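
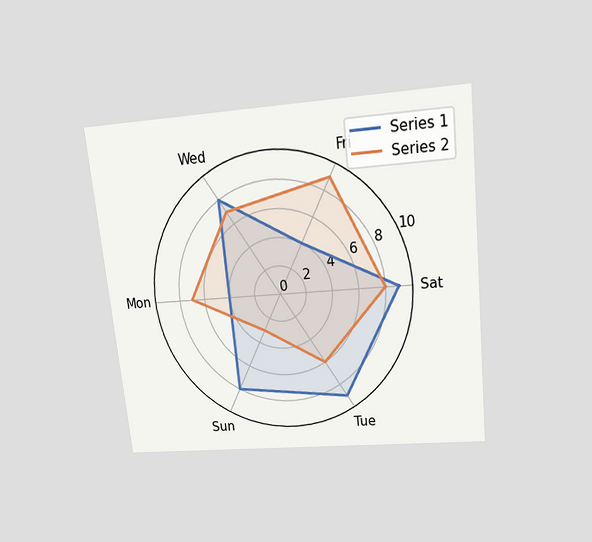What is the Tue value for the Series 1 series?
9

The chart is tilted about 6° counter-clockwise and viewed slightly from above. On the Tue axis, Series 1 reaches 9.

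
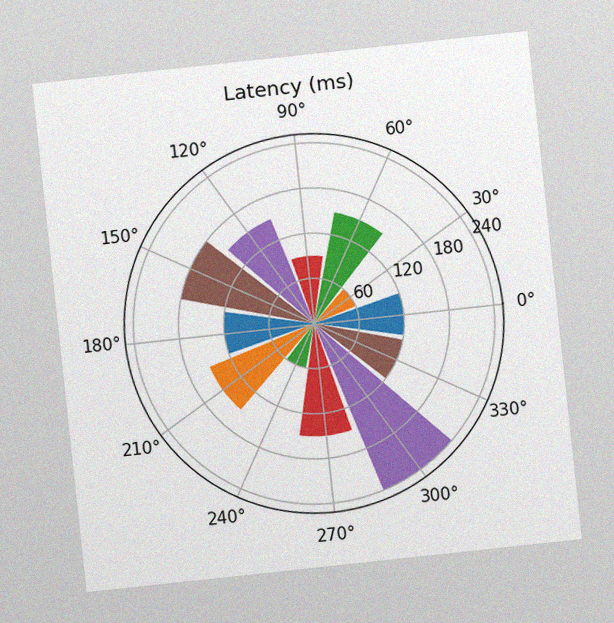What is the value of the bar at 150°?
180ms

The chart is tilted about 6° counter-clockwise, with some photo noise. The bar at 150° reaches 180ms on the radial axis.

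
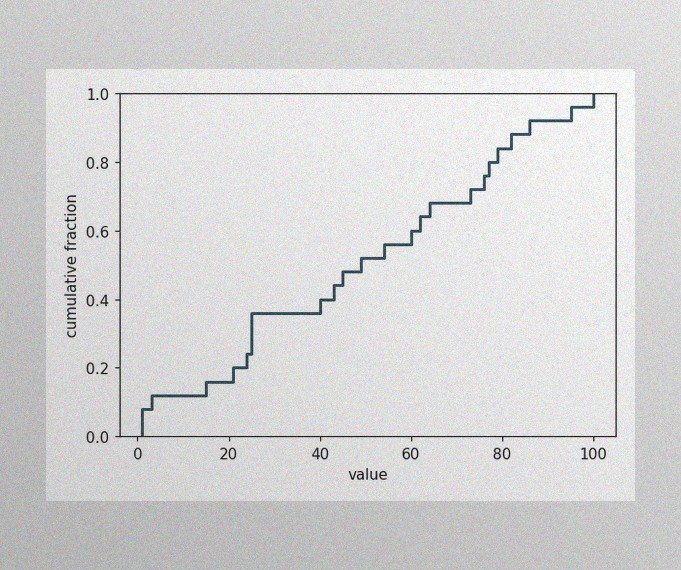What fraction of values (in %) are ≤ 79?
The image has some photo noise and uneven lighting. At x=79 the ECDF step is at 84%.

84%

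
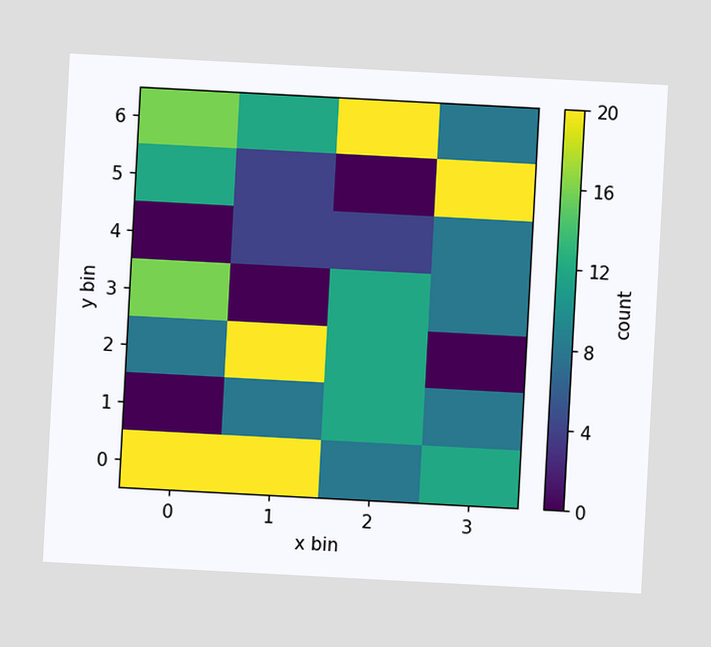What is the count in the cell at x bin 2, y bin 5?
0

The chart is tilted about 3° clockwise. Matching the cell (2, 5) against the colorbar gives 0.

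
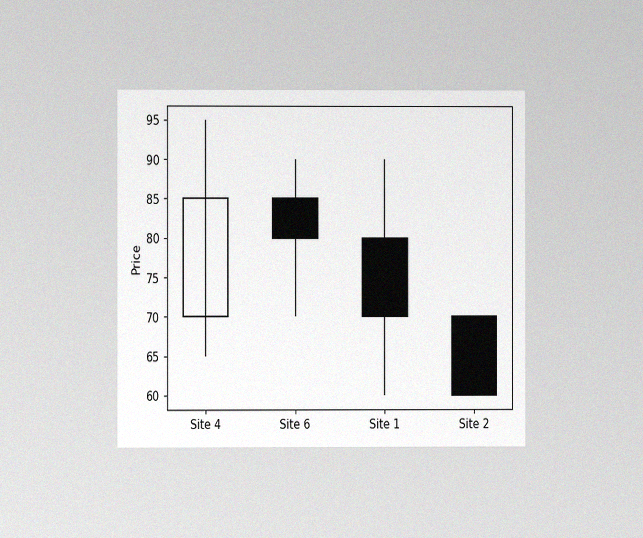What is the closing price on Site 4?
The chart is viewed at a slight angle, with some photo noise. The Site 4 candle closes at 85.

85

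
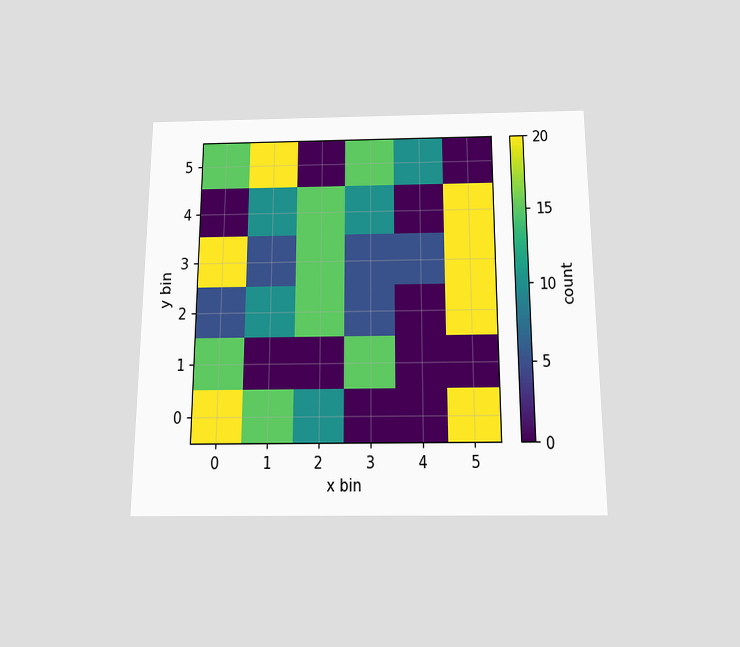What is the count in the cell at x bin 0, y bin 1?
15

The chart is viewed slightly from below. Matching the cell (0, 1) against the colorbar gives 15.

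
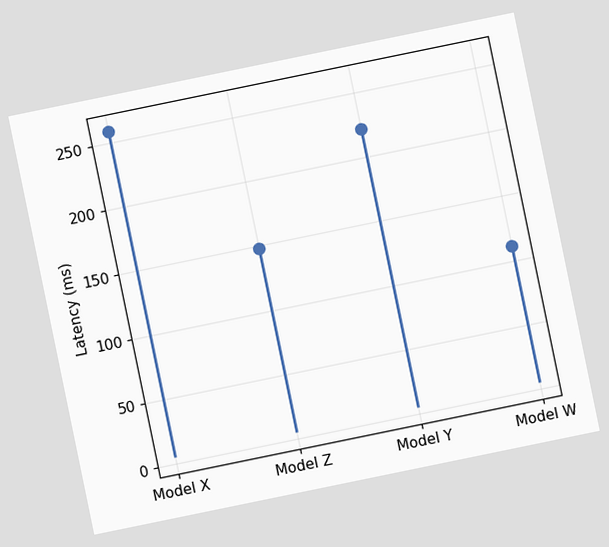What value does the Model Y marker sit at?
The chart is tilted about 12° counter-clockwise. The Model Y marker sits at 222ms.

222ms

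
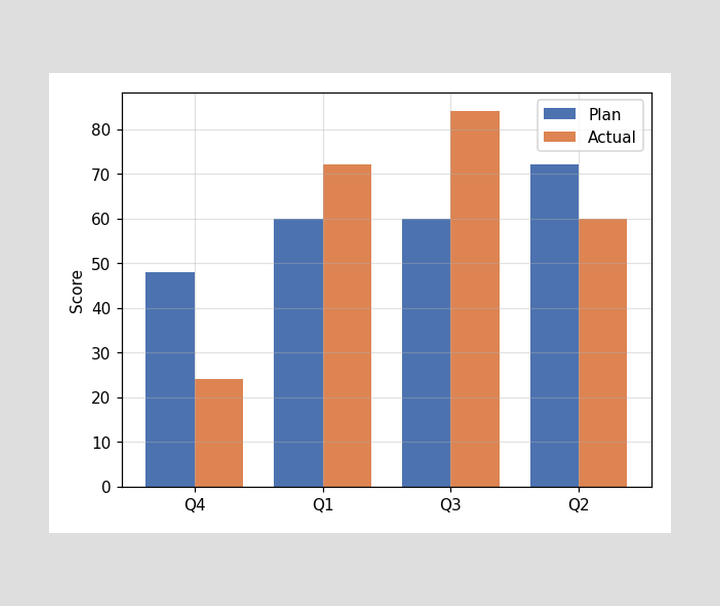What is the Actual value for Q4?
The Actual bar at Q4 reaches 24 on the y-axis.

24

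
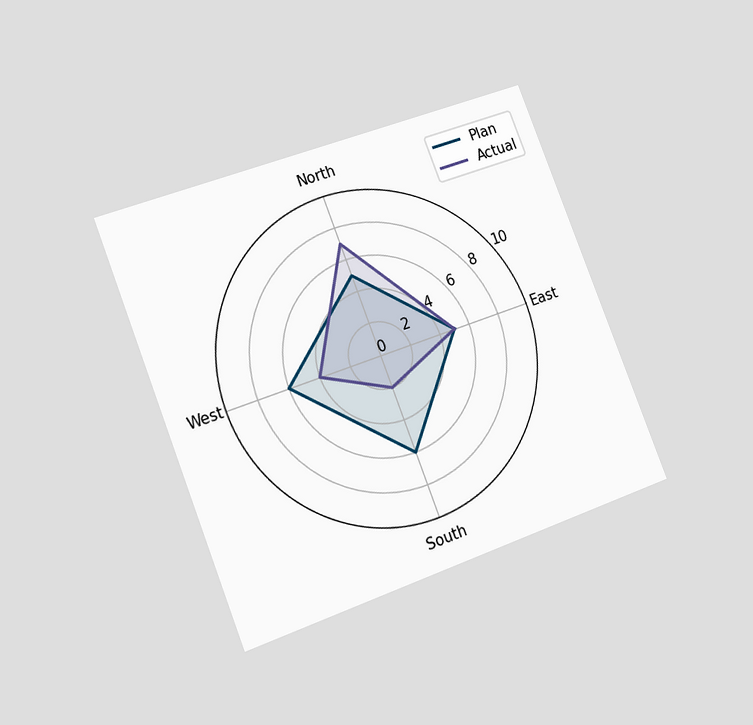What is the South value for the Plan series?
6

The chart is tilted about 21° counter-clockwise and viewed slightly from the left. On the South axis, Plan reaches 6.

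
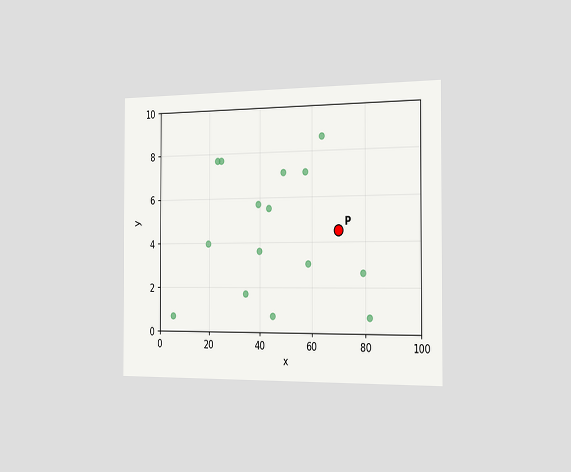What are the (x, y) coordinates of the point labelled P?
(70, 4.5)

The chart is viewed slightly from the right. Following the gridlines from P to each axis, P sits at (70, 4.5).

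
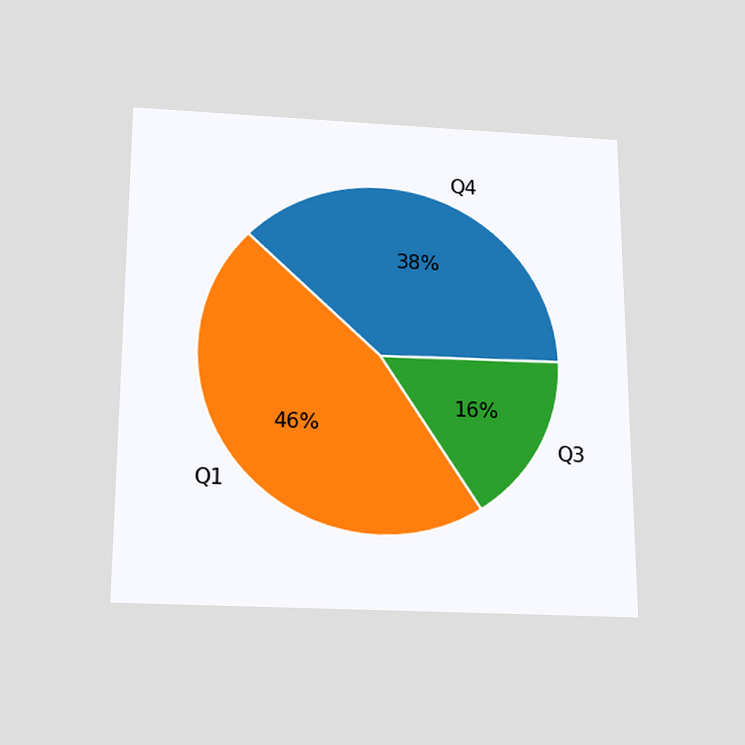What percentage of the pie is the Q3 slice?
The chart is viewed slightly from below. The Q3 slice takes up 16% of the pie.

16%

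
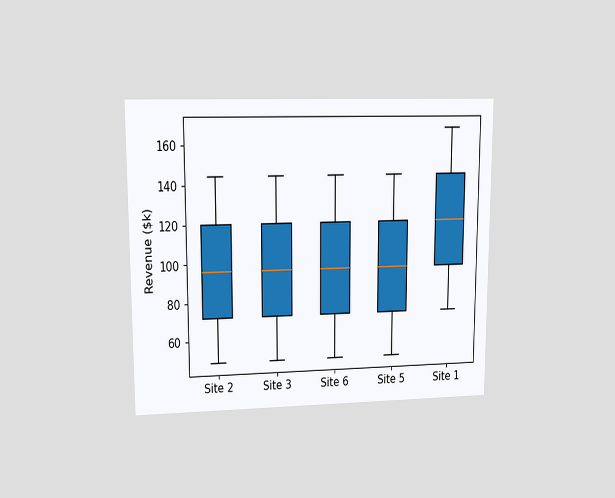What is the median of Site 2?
The chart is viewed at a slight angle. The median line in the Site 2 box sits at $96k.

$96k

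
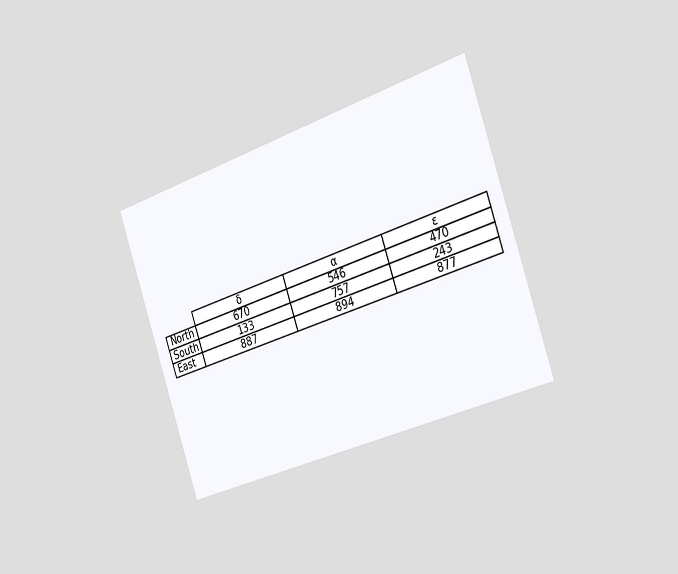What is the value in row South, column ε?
The chart is tilted about 19° counter-clockwise and viewed slightly from the right. The (South, ε) cell reads 243.

243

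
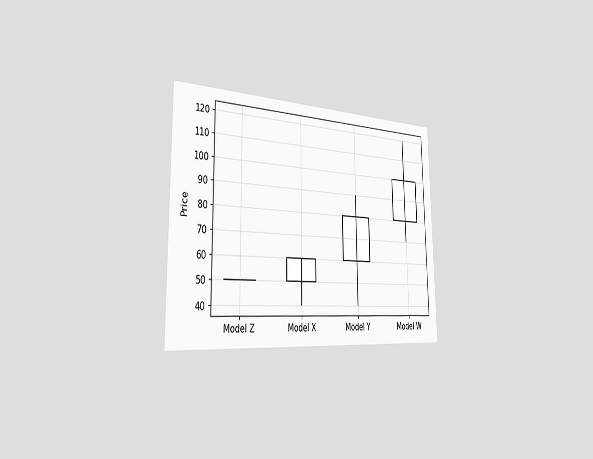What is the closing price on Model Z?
50

The chart is viewed slightly from the left. The Model Z candle closes at 50.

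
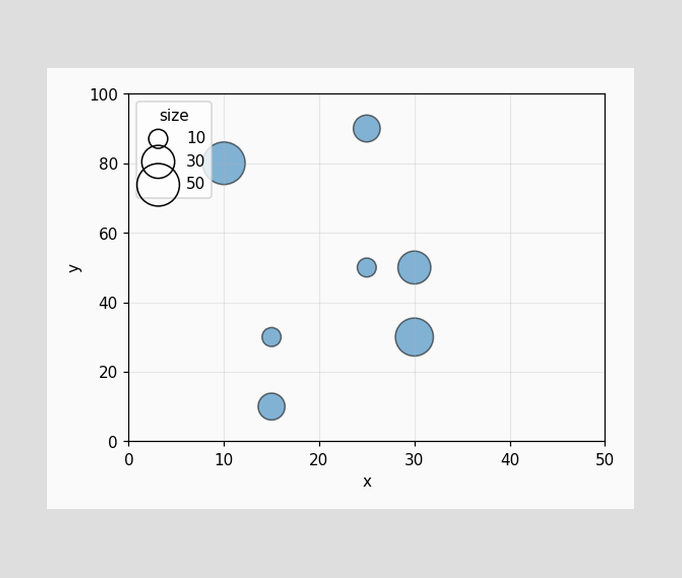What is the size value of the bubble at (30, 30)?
40

Matching the bubble at (30, 30) against the size legend gives 40.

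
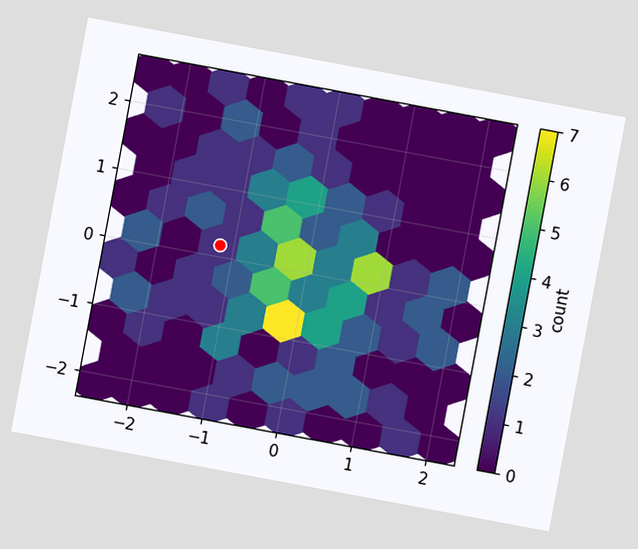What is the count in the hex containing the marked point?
The chart is tilted about 11° clockwise. The marked hex reads 1 on the colorbar.

1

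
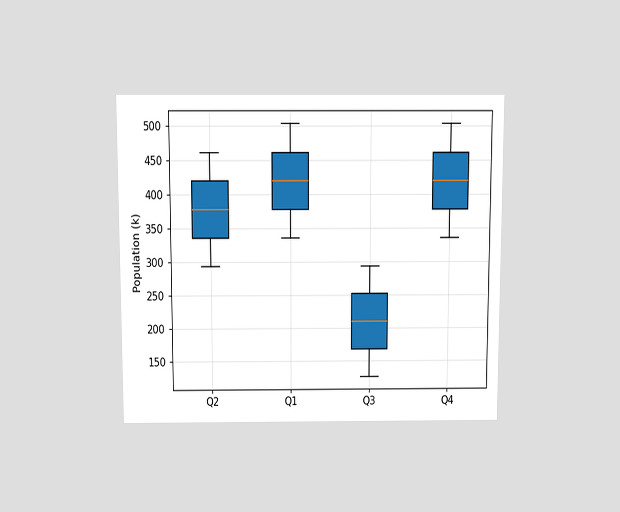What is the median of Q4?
The chart is viewed slightly from above. The median line in the Q4 box sits at 420k.

420k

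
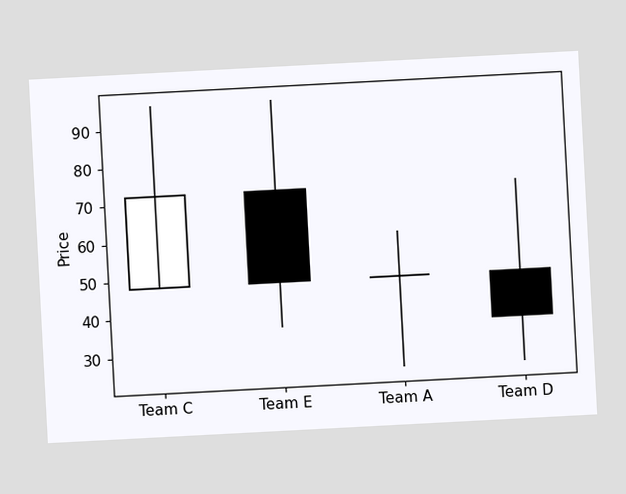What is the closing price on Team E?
The chart is tilted about 3° counter-clockwise. The Team E candle closes at 48.

48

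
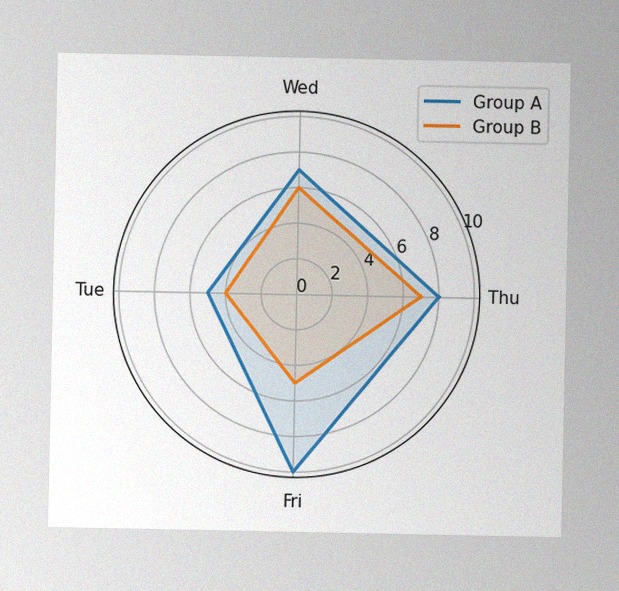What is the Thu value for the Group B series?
7

The image has some photo noise and uneven lighting. On the Thu axis, Group B reaches 7.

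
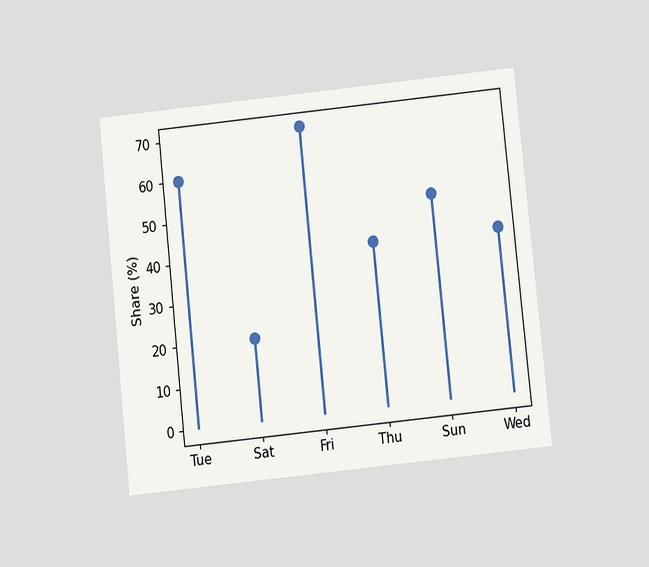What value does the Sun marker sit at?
The chart is tilted about 6° counter-clockwise and viewed at a slight angle. The Sun marker sits at 50%.

50%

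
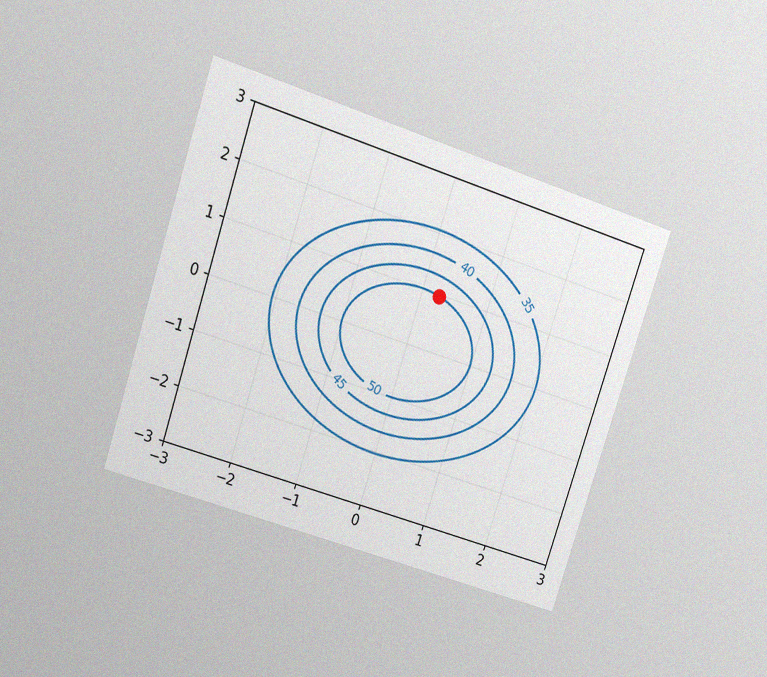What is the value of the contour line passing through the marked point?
The chart is tilted about 18° clockwise and viewed at a slight angle, with some photo noise. The marked point sits on the contour labelled 50.

50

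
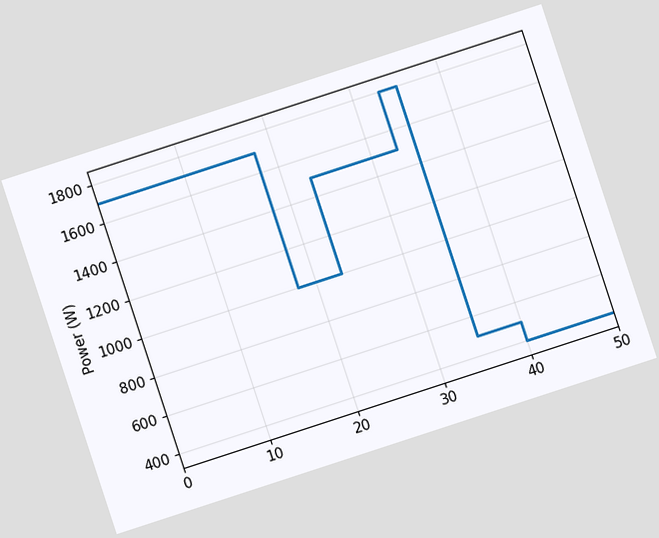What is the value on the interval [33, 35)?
The chart is tilted about 18° counter-clockwise. On [33, 35) the step sits at 1800W.

1800W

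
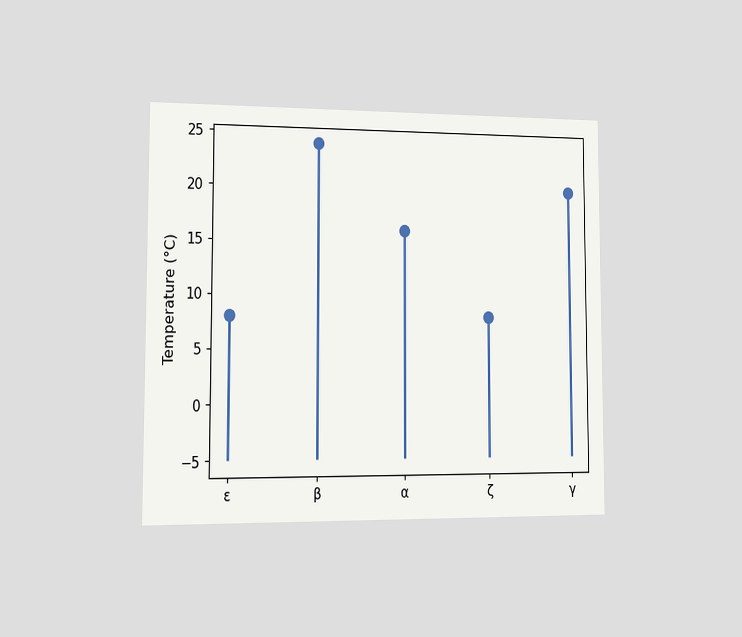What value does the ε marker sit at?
The chart is viewed slightly from the left. The ε marker sits at 8°C.

8°C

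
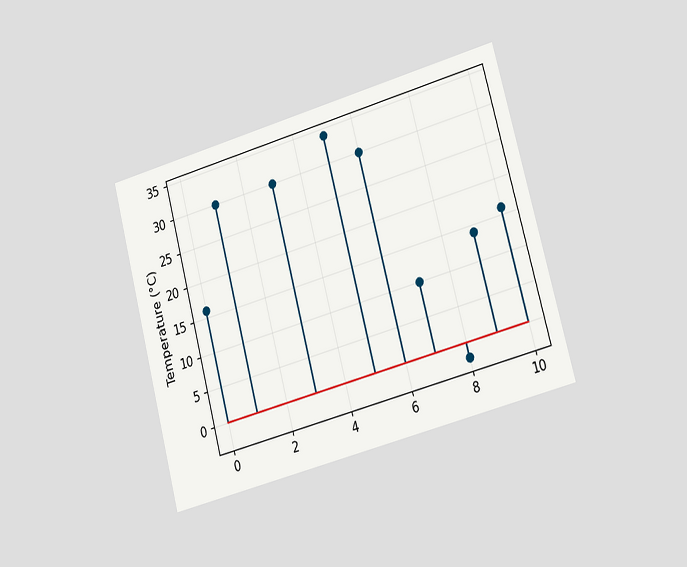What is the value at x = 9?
The chart is tilted about 15° counter-clockwise and viewed slightly from the right. The stem at x=9 reaches 14°C.

14°C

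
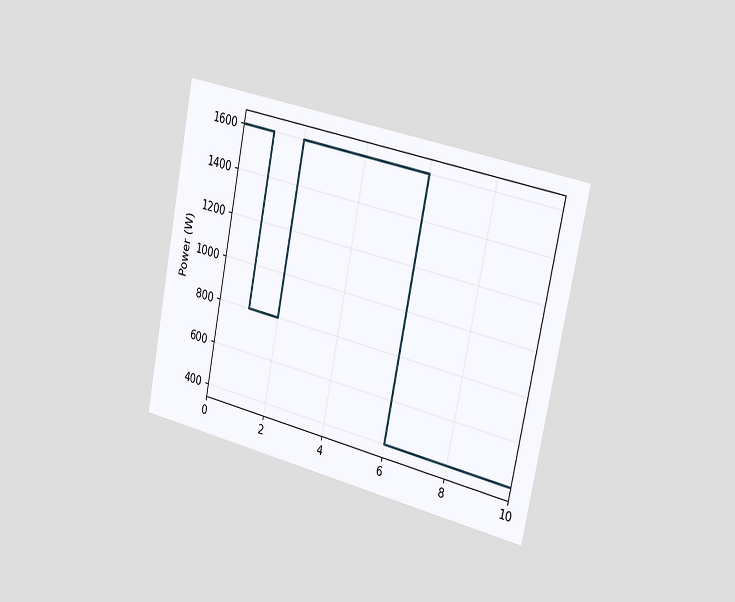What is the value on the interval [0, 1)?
The chart is tilted about 11° clockwise and viewed slightly from the right. On [0, 1) the step sits at 1600W.

1600W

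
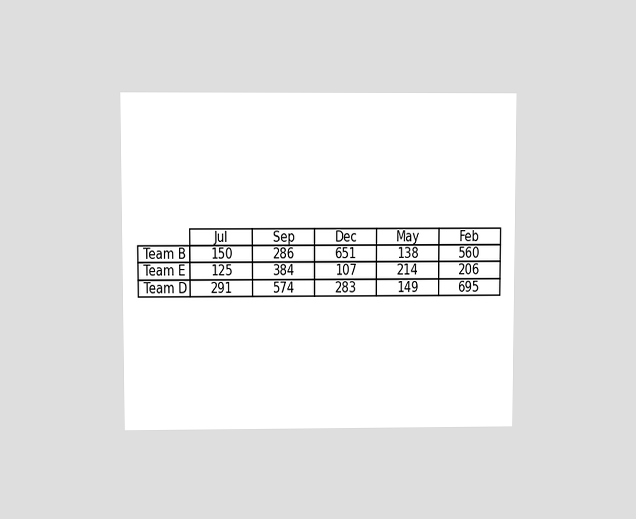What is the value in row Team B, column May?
The chart is viewed slightly from above. The (Team B, May) cell reads 138.

138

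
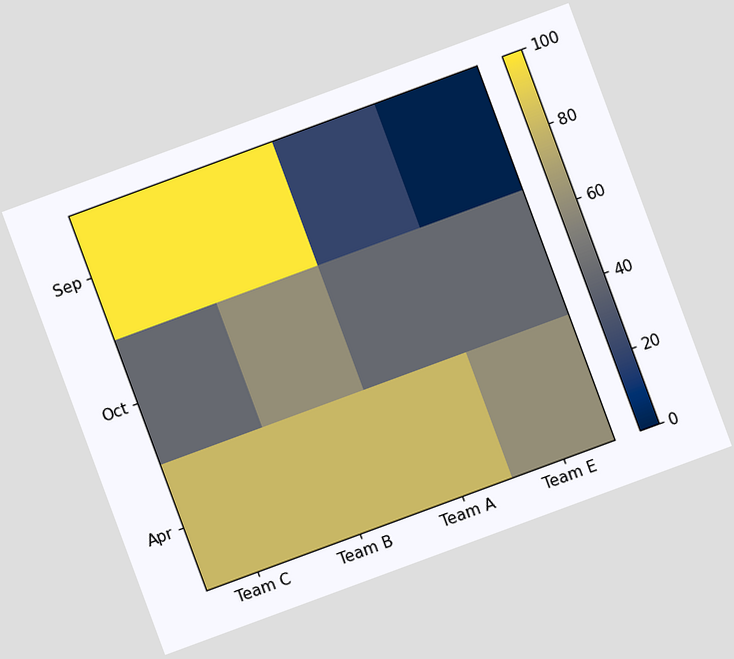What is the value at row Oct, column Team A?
40

The chart is tilted about 20° counter-clockwise. Matching cell (Oct, Team A) against the colorbar gives 40.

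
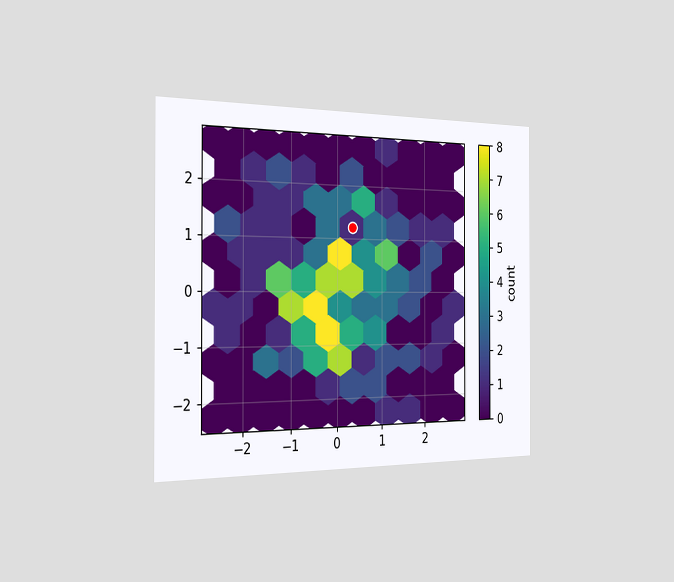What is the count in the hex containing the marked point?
The chart is viewed slightly from the left. The marked hex reads 1 on the colorbar.

1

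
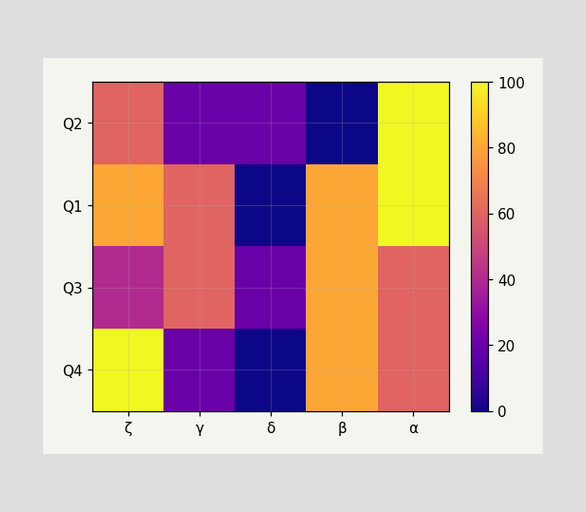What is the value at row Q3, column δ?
Matching cell (Q3, δ) against the colorbar gives 20.

20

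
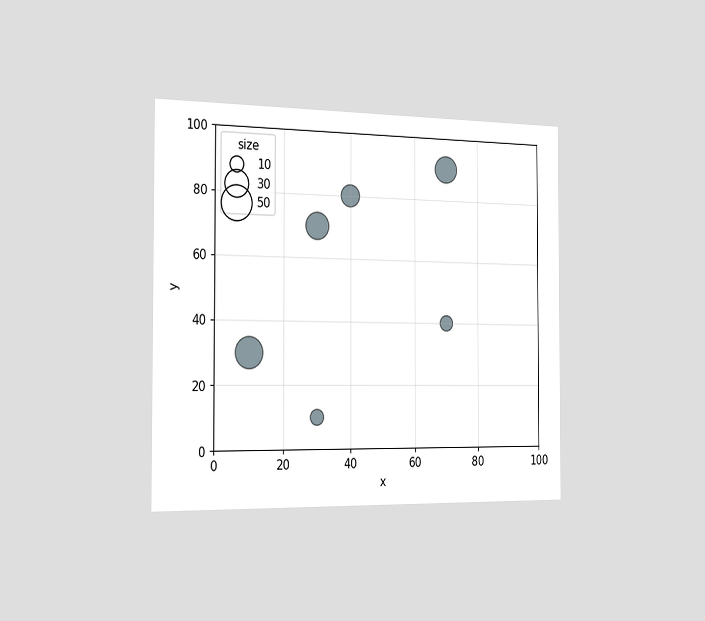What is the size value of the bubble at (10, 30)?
The chart is viewed slightly from the left. Matching the bubble at (10, 30) against the size legend gives 40.

40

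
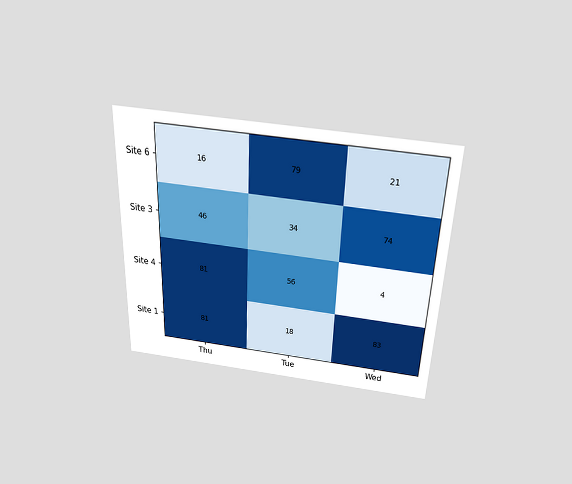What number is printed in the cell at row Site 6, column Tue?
The chart is tilted about 2° clockwise and viewed slightly from above. The (Site 6, Tue) cell reads 79.

79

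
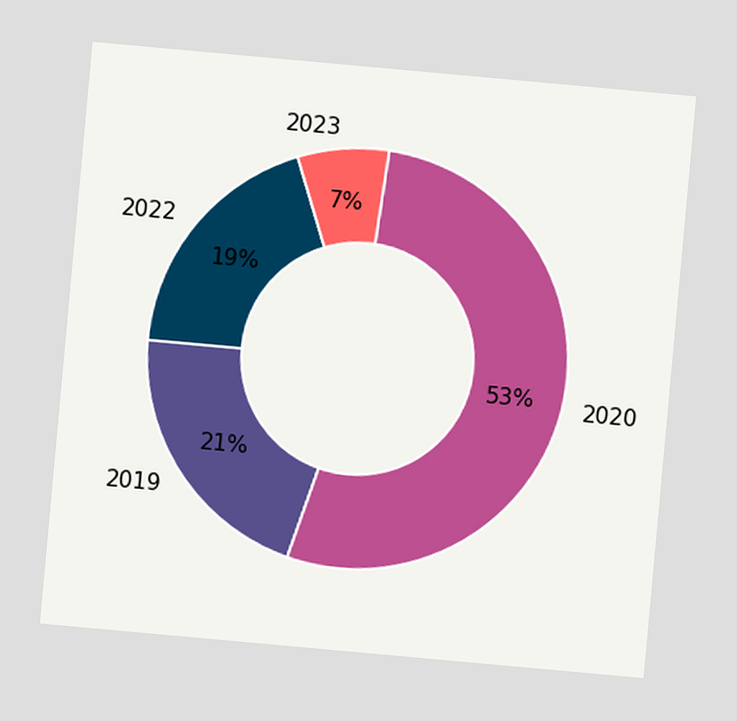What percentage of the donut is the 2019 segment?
The chart is tilted about 5° clockwise. The 2019 segment takes up 21% of the ring.

21%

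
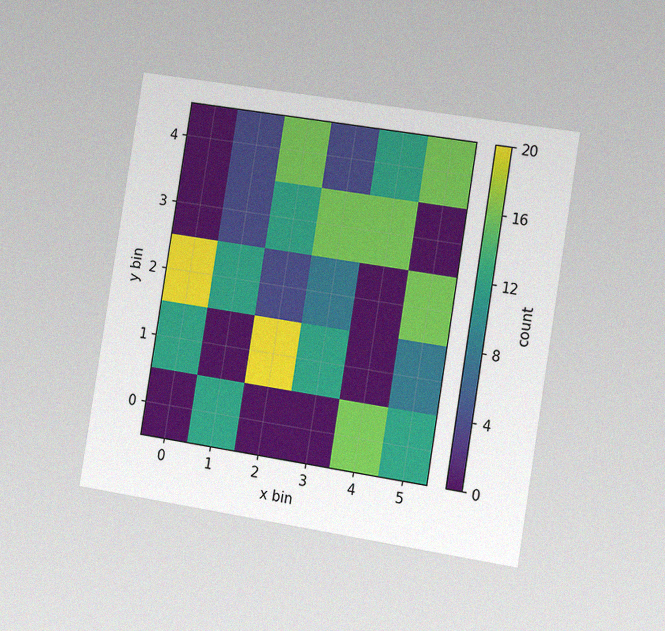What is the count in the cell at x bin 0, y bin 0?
0

The chart is tilted about 9° clockwise and viewed slightly from the right, with some photo noise. Matching the cell (0, 0) against the colorbar gives 0.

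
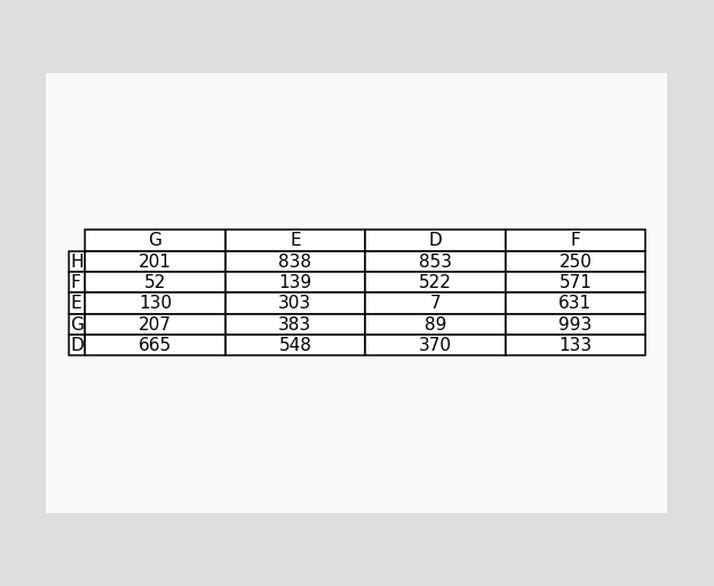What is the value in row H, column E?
The (H, E) cell reads 838.

838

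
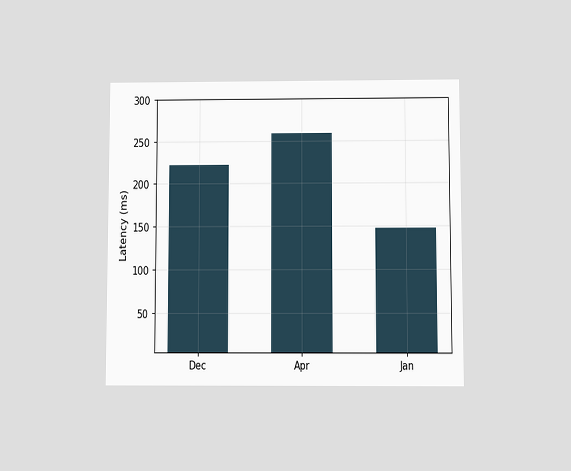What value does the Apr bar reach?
259ms

The chart is viewed slightly from below. Reading along the chart's y-axis, the Apr bar reaches 259ms.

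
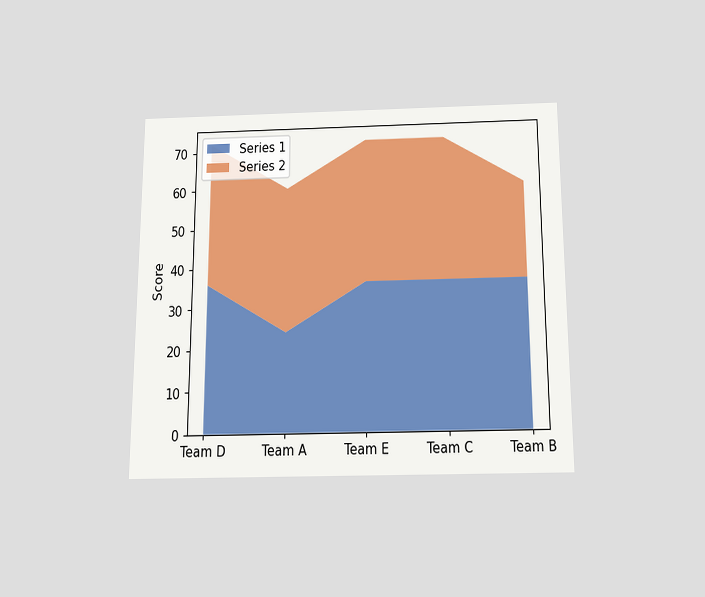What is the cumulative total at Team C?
72

The chart is viewed slightly from below. The stacked total at Team C reaches 72.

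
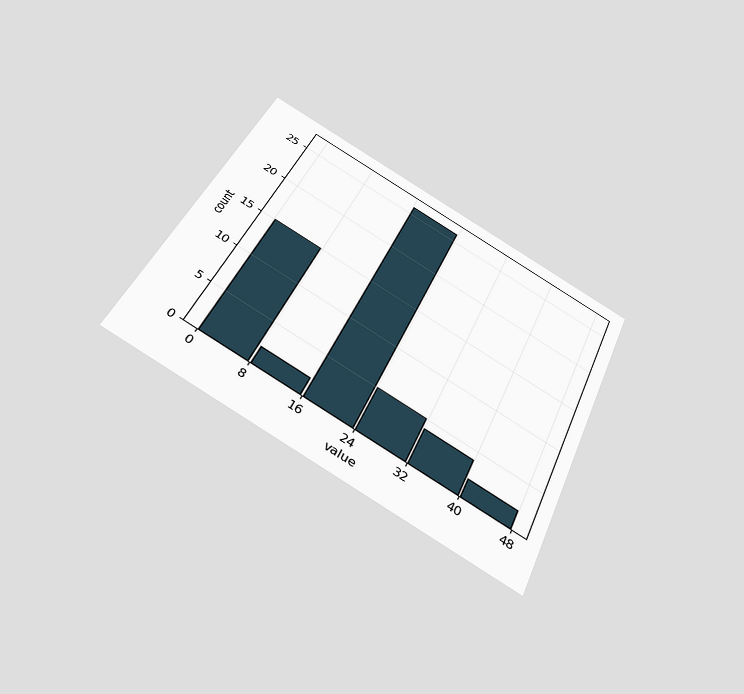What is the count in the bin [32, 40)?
The chart is tilted about 24° clockwise and viewed slightly from below. The [32, 40) bin has height 4.

4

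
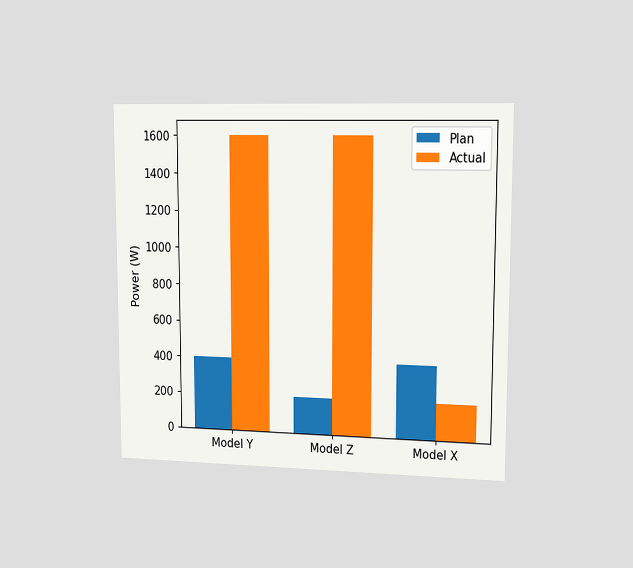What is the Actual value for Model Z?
1600W

The chart is viewed slightly from the right. The Actual bar at Model Z reaches 1600W on the y-axis.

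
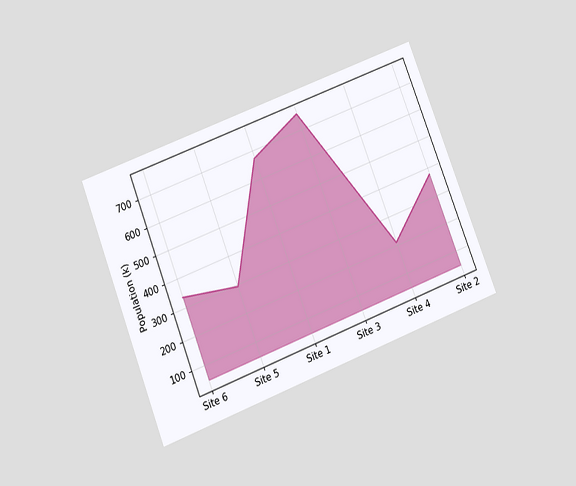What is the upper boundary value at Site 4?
210k

The chart is tilted about 21° counter-clockwise and viewed slightly from below. At Site 4 the upper boundary is at 210k.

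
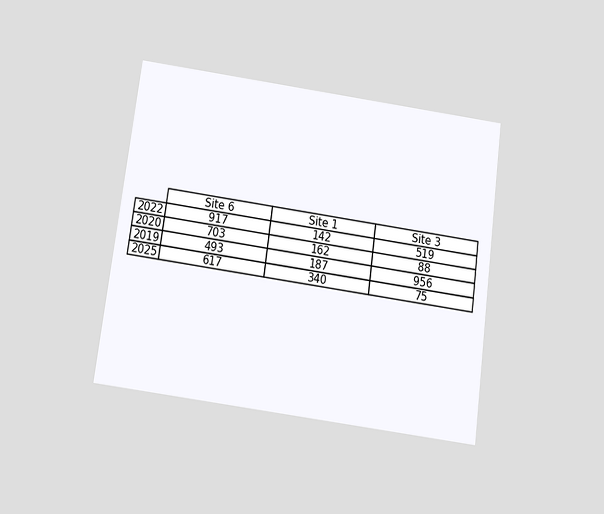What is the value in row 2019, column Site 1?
The chart is tilted about 8° clockwise and viewed slightly from below. The (2019, Site 1) cell reads 187.

187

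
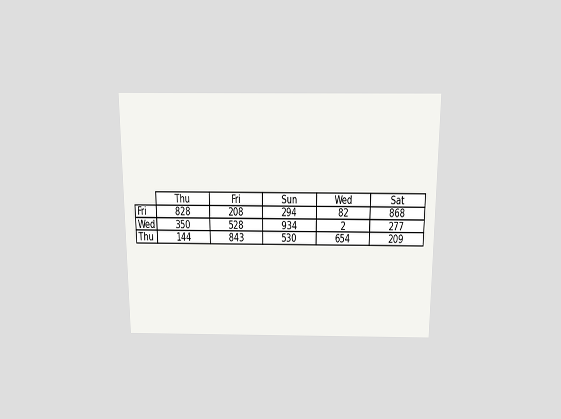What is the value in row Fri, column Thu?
The chart is viewed slightly from above. The (Fri, Thu) cell reads 828.

828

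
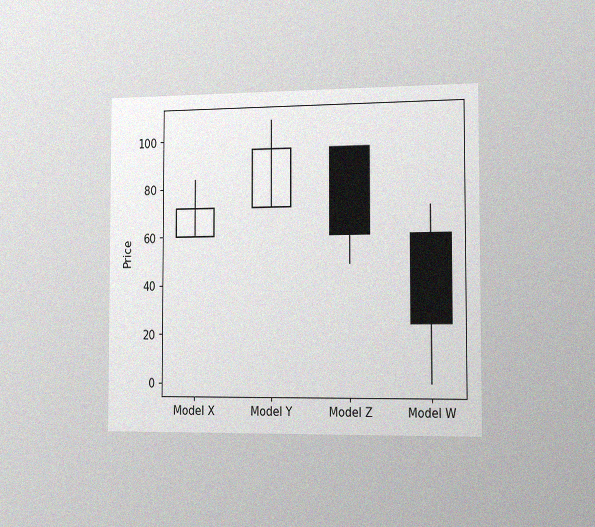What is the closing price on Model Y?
96

The chart is viewed slightly from the right, with some photo noise. The Model Y candle closes at 96.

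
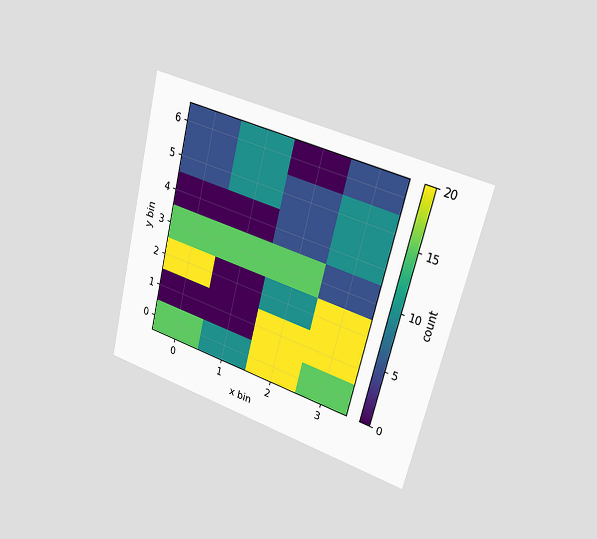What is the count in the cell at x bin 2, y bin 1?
The chart is tilted about 14° clockwise and viewed slightly from the right. Matching the cell (2, 1) against the colorbar gives 20.

20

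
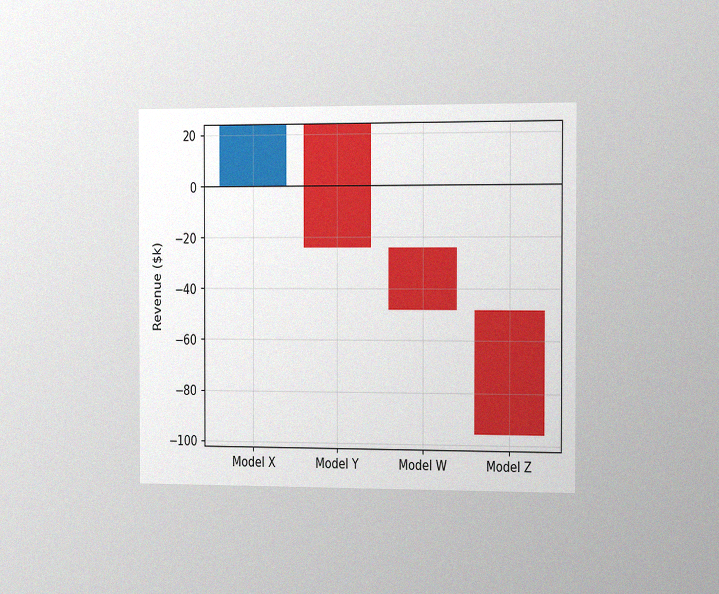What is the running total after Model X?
The chart is viewed slightly from the right, with some photo noise. After Model X the running total reaches $24k.

$24k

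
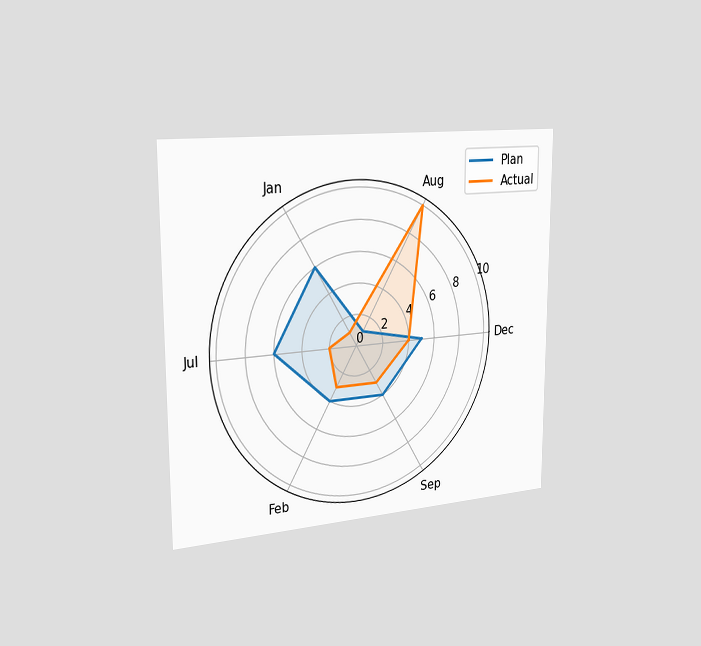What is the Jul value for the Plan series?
The chart is viewed slightly from the left. On the Jul axis, Plan reaches 6.

6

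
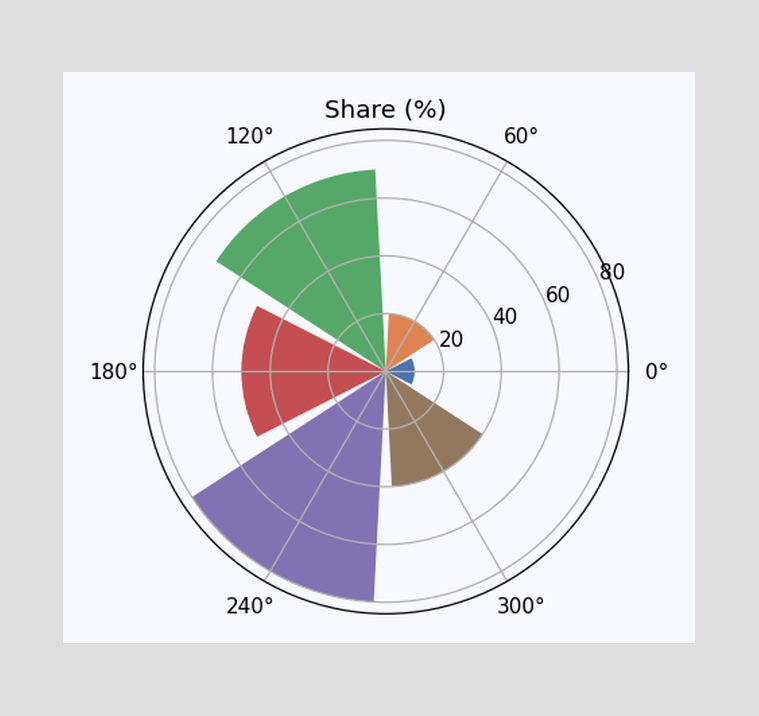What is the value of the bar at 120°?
70%

The bar at 120° reaches 70% on the radial axis.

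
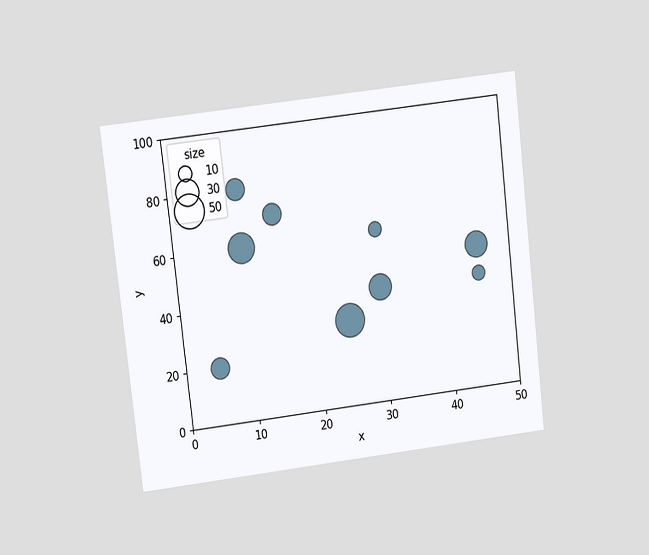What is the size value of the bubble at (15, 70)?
The chart is tilted about 7° counter-clockwise and viewed at a slight angle. Matching the bubble at (15, 70) against the size legend gives 20.

20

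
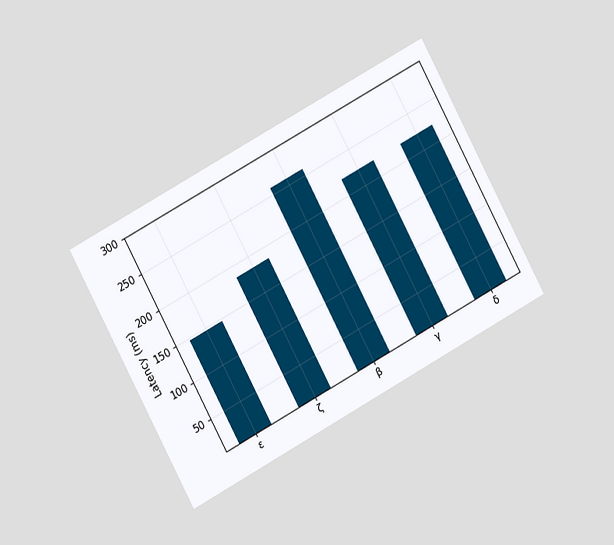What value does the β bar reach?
259ms

The chart is tilted about 28° counter-clockwise and viewed at a slight angle. Reading along the chart's y-axis, the β bar reaches 259ms.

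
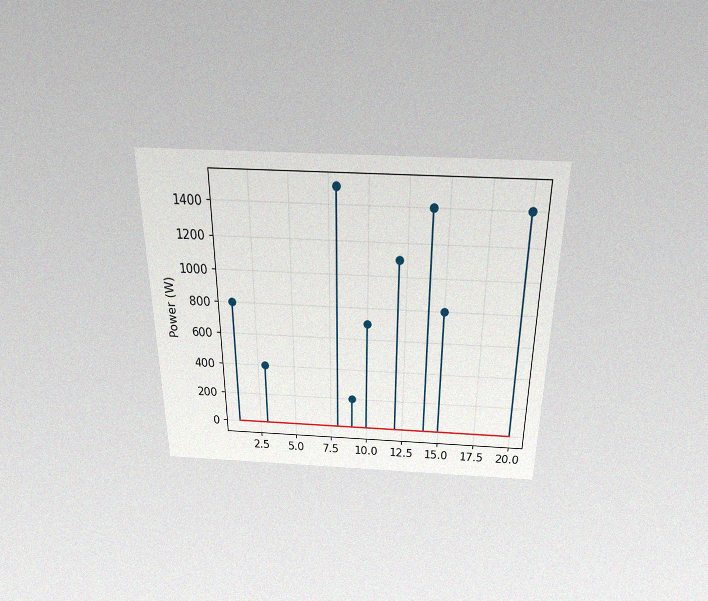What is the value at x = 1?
800W

The chart is viewed slightly from above, with some photo noise. The stem at x=1 reaches 800W.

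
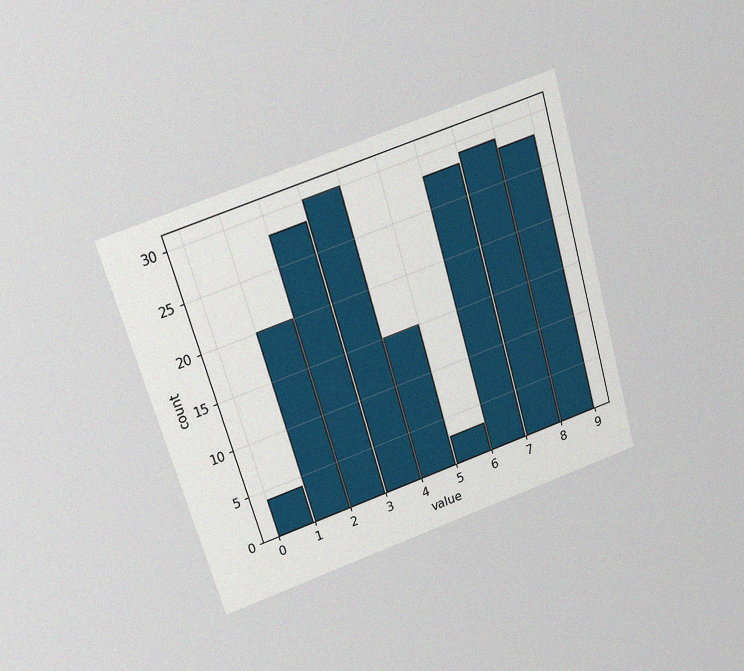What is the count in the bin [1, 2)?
The chart is tilted about 16° counter-clockwise and viewed slightly from above, with some photo noise. The [1, 2) bin has height 20.

20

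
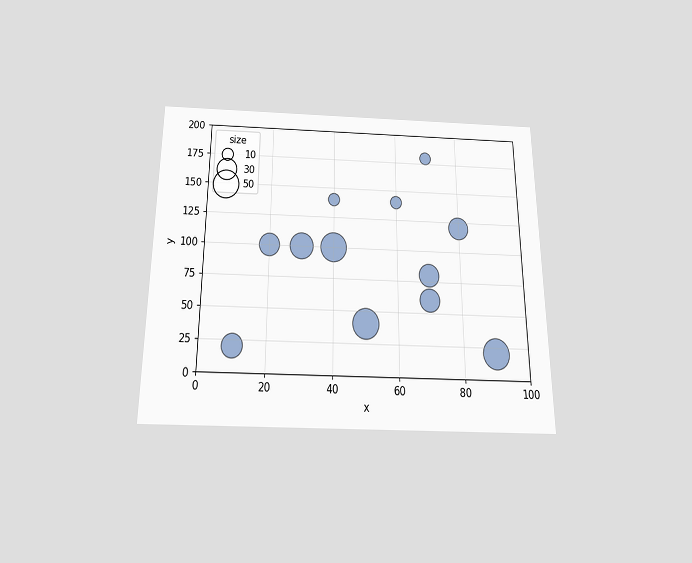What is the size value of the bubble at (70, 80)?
The chart is viewed slightly from below. Matching the bubble at (70, 80) against the size legend gives 30.

30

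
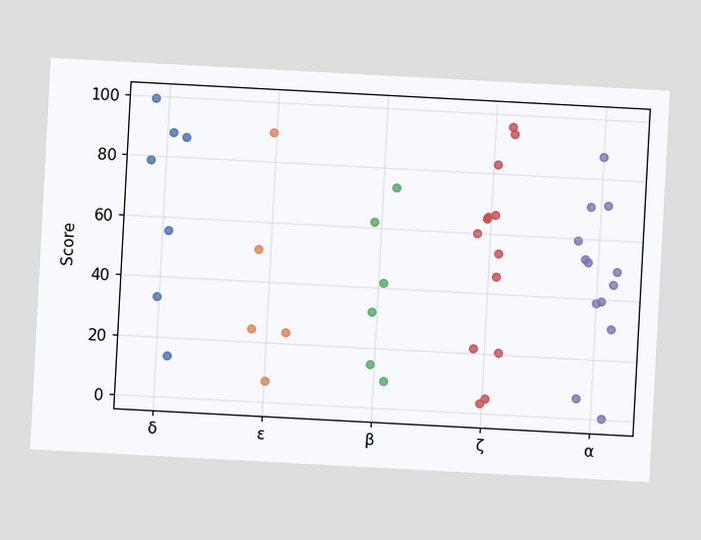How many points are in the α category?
13

The chart is tilted about 3° clockwise. Counting the markers in the α column gives 13.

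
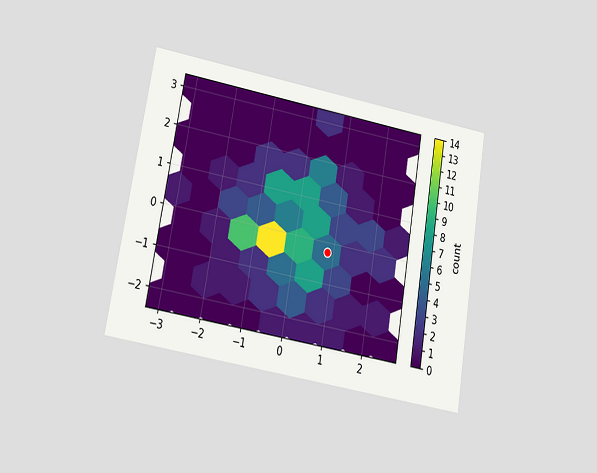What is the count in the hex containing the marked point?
5

The chart is tilted about 10° clockwise and viewed at a slight angle. The marked hex reads 5 on the colorbar.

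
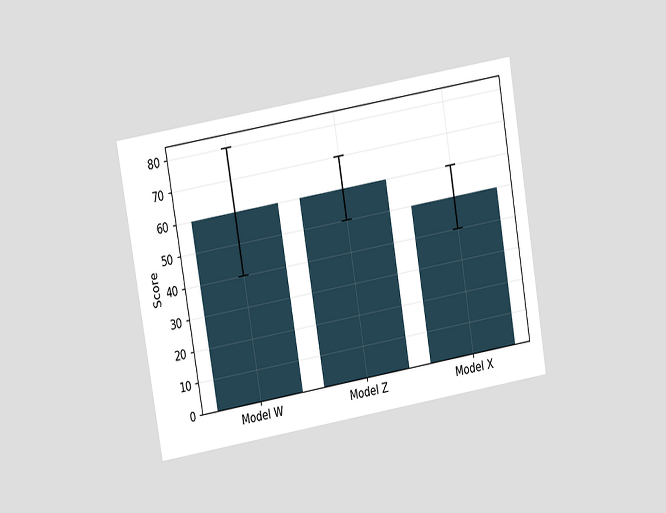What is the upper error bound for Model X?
The chart is tilted about 10° counter-clockwise and viewed at a slight angle. The Model X bar's upper whisker reaches 60.

60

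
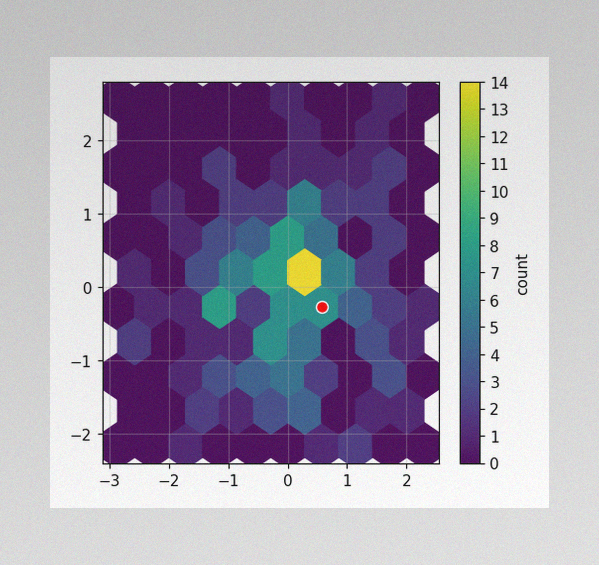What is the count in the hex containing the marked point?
The image has some photo noise and uneven lighting. The marked hex reads 7 on the colorbar.

7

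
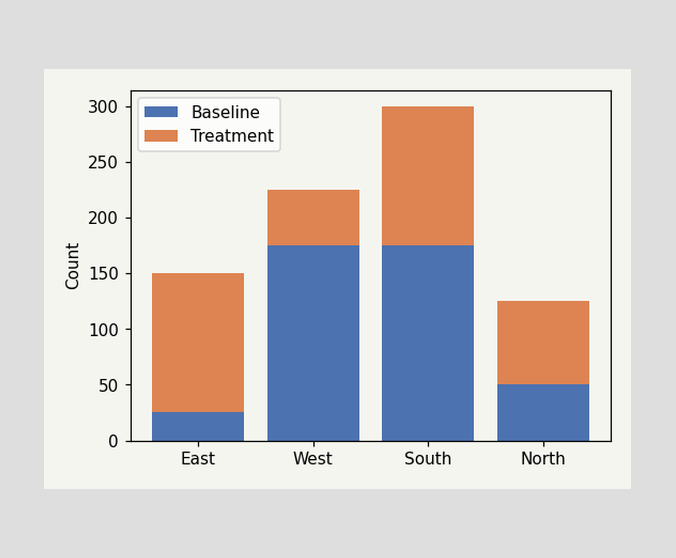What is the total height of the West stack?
225

The West stack's top reaches 225 on the y-axis.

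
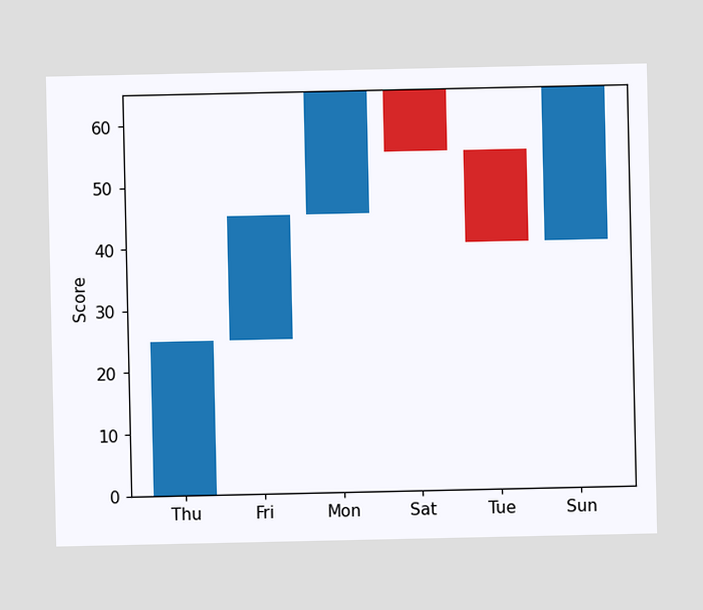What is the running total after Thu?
25

After Thu the running total reaches 25.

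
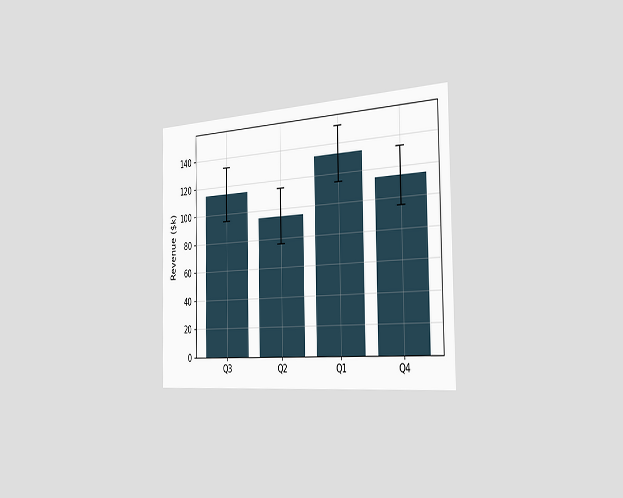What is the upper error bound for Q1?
The chart is viewed slightly from the right. The Q1 bar's upper whisker reaches $152k.

$152k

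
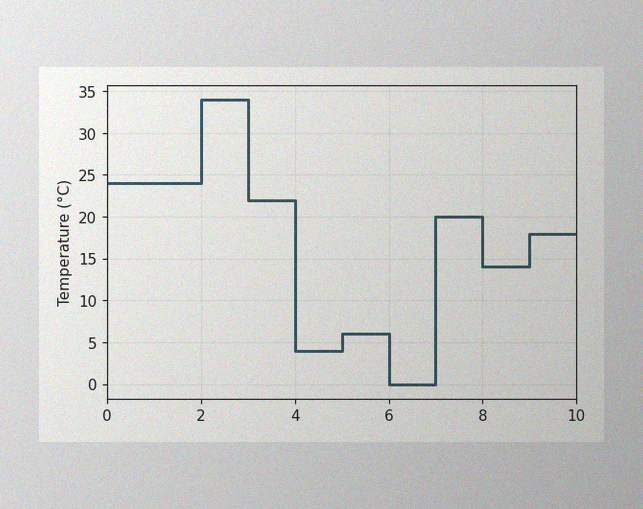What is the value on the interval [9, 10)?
18°C

The image has some photo noise and uneven lighting. On [9, 10) the step sits at 18°C.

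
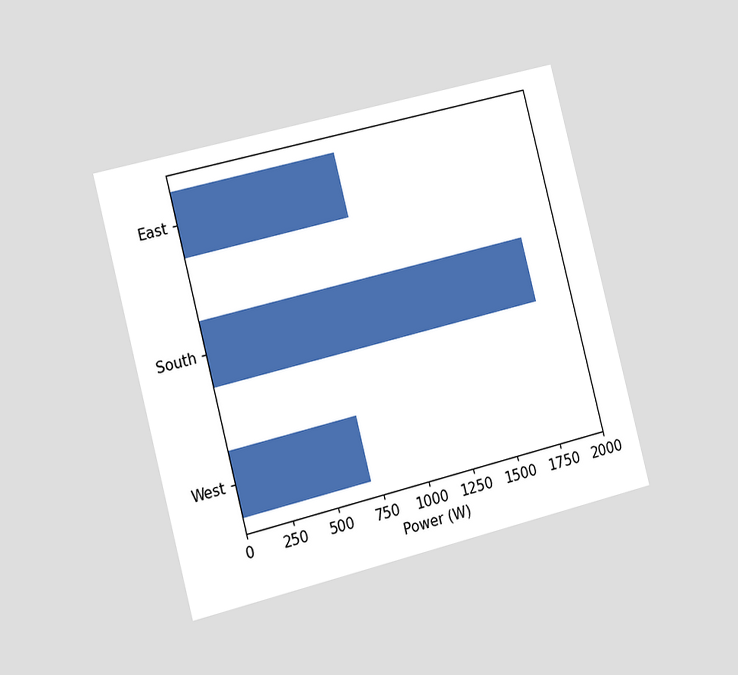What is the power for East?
900W

The chart is tilted about 14° counter-clockwise and viewed slightly from the left. Reading along the chart's x-axis, the East bar reaches 900W.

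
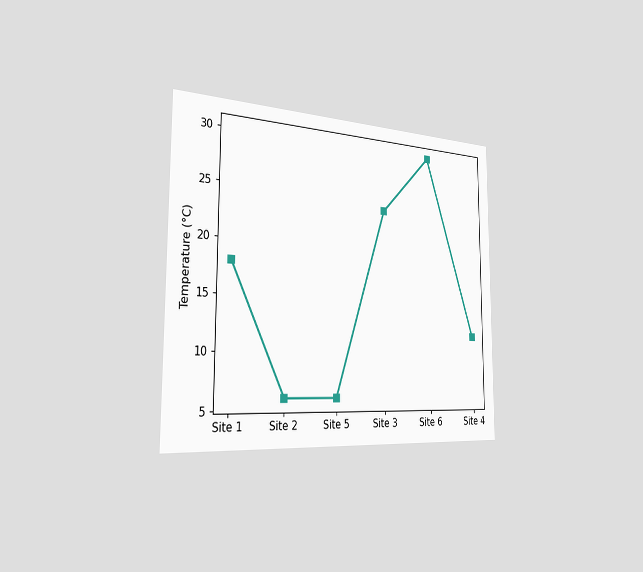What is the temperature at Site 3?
24°C

The chart is viewed slightly from the left. At Site 3, the line is at 24°C.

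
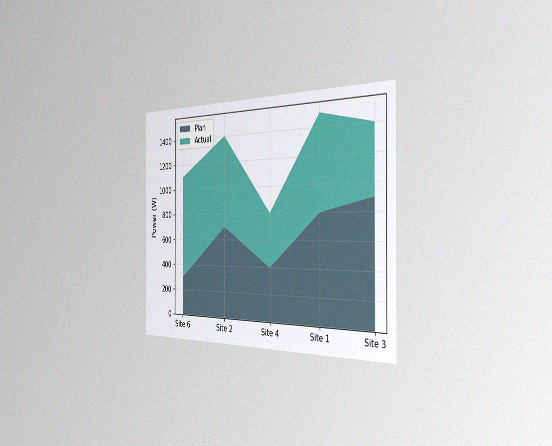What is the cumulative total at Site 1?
The chart is viewed slightly from the right, with some photo noise. The stacked total at Site 1 reaches 1500W.

1500W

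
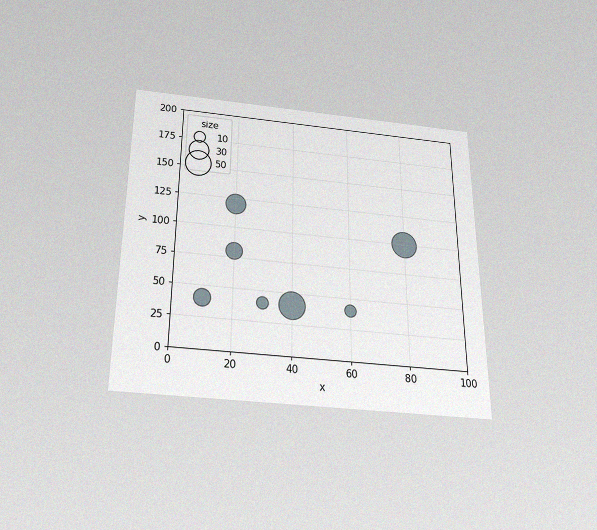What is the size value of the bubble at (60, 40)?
10

The chart is viewed slightly from below, with some photo noise. Matching the bubble at (60, 40) against the size legend gives 10.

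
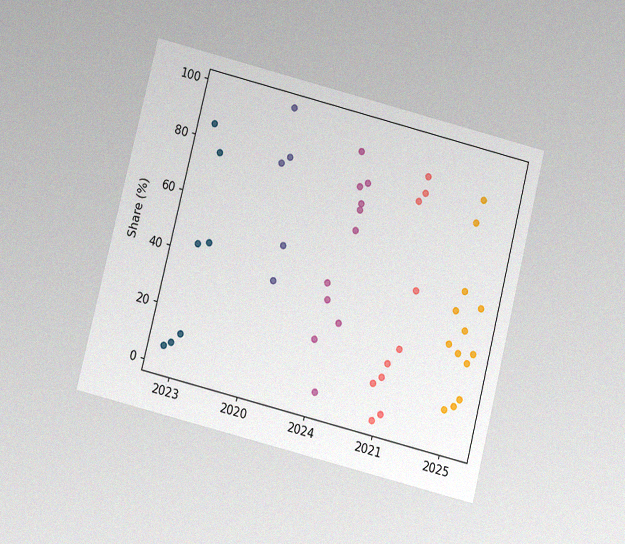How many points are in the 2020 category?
5

The chart is tilted about 14° clockwise and viewed slightly from below, with some photo noise. Counting the markers in the 2020 column gives 5.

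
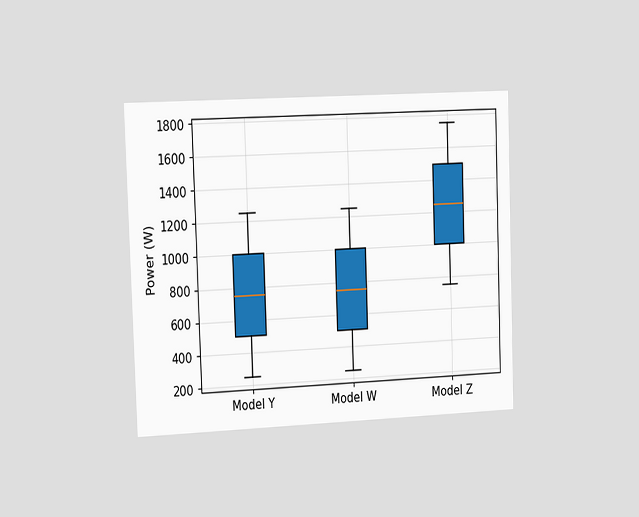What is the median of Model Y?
750W

The chart is tilted about 2° counter-clockwise and viewed slightly from the left. The median line in the Model Y box sits at 750W.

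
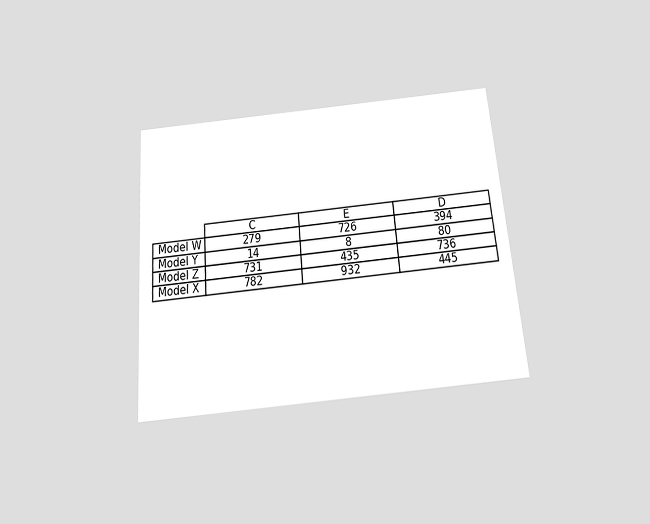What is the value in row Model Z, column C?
The chart is tilted about 5° counter-clockwise and viewed slightly from below. The (Model Z, C) cell reads 731.

731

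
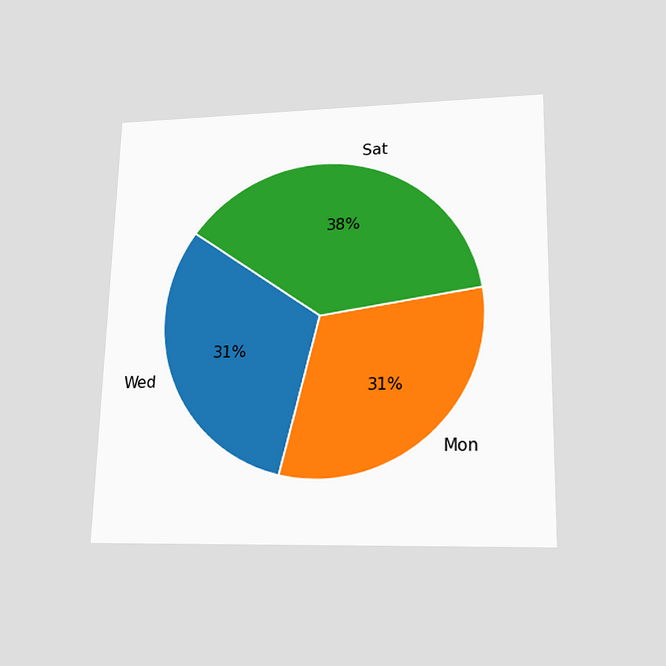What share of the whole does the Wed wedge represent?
The chart is viewed slightly from below. The Wed slice takes up 31% of the pie.

31%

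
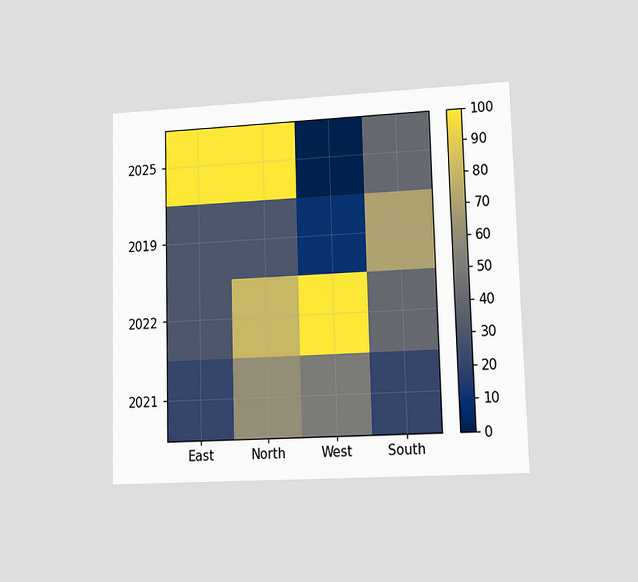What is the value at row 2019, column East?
The chart is viewed at a slight angle. Matching cell (2019, East) against the colorbar gives 30.

30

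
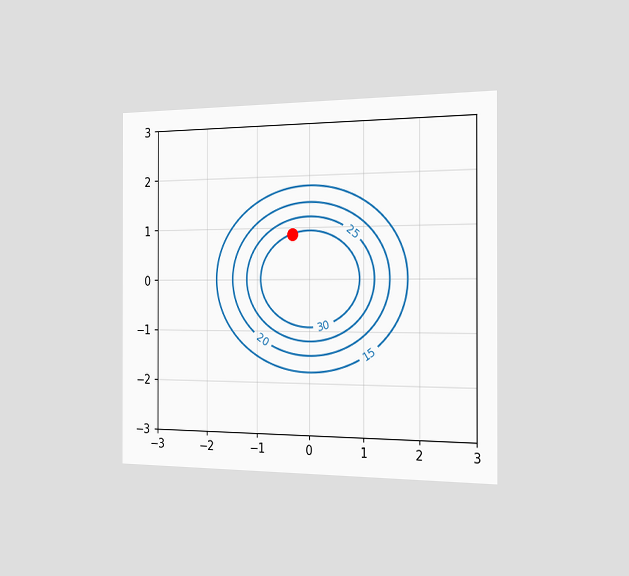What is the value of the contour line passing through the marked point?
30

The chart is viewed slightly from the right. The marked point sits on the contour labelled 30.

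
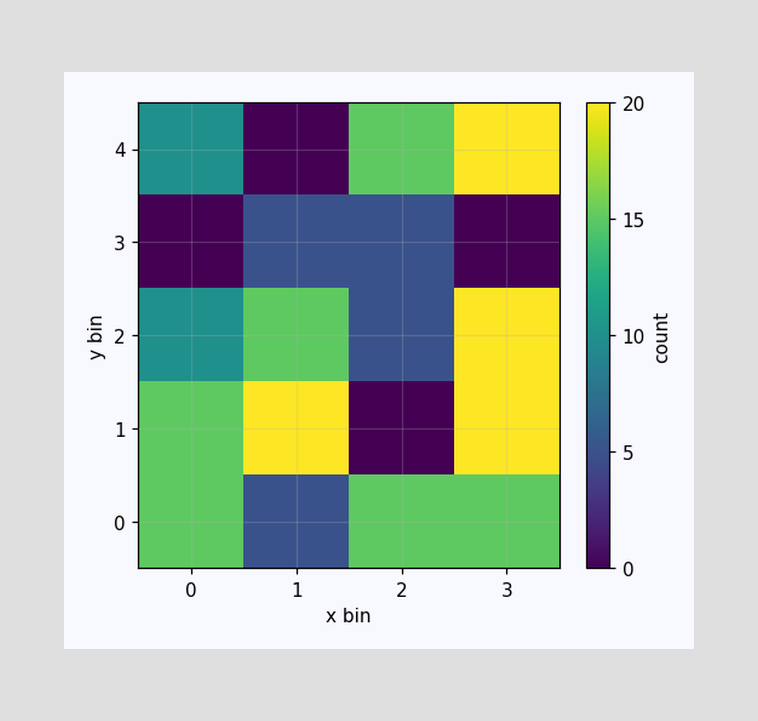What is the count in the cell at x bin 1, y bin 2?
Matching the cell (1, 2) against the colorbar gives 15.

15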